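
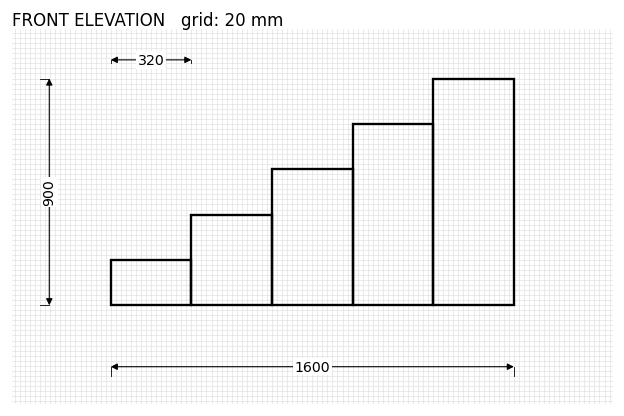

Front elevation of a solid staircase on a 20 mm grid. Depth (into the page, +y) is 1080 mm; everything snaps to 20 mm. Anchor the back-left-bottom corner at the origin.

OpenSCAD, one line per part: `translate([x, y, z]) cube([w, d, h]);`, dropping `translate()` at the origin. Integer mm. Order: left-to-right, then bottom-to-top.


cube([320, 1080, 180]);
translate([320, 0, 0]) cube([320, 1080, 360]);
translate([640, 0, 0]) cube([320, 1080, 540]);
translate([960, 0, 0]) cube([320, 1080, 720]);
translate([1280, 0, 0]) cube([320, 1080, 900]);


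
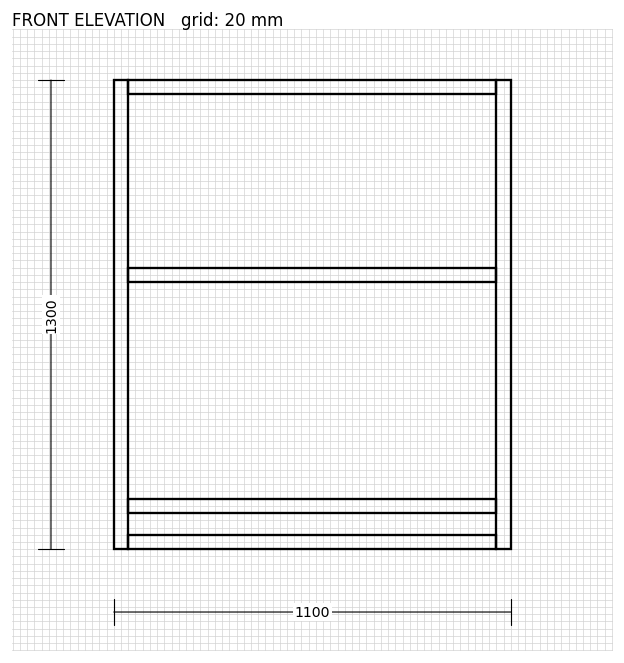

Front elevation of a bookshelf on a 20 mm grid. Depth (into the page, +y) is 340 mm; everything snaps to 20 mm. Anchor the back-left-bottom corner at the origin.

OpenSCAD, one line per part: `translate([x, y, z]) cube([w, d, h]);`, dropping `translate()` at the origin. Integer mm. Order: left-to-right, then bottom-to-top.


cube([40, 340, 1300]);
translate([40, 0, 0]) cube([1020, 340, 40]);
translate([40, 0, 100]) cube([1020, 340, 40]);
translate([40, 0, 740]) cube([1020, 340, 40]);
translate([40, 0, 1260]) cube([1020, 340, 40]);
translate([1060, 0, 0]) cube([40, 340, 1300]);


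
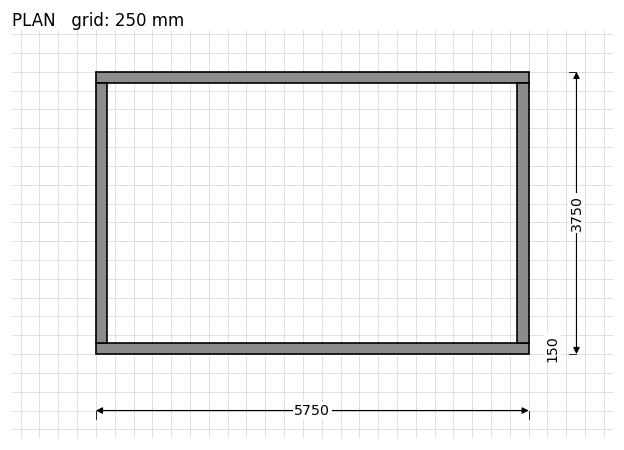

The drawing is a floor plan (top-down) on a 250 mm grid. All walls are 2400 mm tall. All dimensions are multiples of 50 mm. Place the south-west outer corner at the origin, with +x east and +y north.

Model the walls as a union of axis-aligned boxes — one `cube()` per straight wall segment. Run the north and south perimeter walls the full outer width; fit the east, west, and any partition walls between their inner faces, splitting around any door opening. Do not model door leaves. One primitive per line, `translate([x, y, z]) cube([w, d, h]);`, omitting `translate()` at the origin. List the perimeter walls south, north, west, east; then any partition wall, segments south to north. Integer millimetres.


cube([5750, 150, 2400]);
translate([0, 3600, 0]) cube([5750, 150, 2400]);
translate([0, 150, 0]) cube([150, 3450, 2400]);
translate([5600, 150, 0]) cube([150, 3450, 2400]);


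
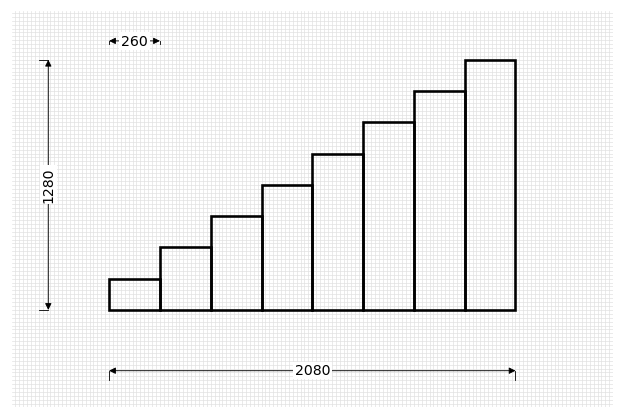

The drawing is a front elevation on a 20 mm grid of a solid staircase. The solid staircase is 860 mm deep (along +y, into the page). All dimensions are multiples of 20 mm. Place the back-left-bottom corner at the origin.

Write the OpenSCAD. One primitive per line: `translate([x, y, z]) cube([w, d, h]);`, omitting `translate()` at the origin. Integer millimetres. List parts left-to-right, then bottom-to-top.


cube([260, 860, 160]);
translate([260, 0, 0]) cube([260, 860, 320]);
translate([520, 0, 0]) cube([260, 860, 480]);
translate([780, 0, 0]) cube([260, 860, 640]);
translate([1040, 0, 0]) cube([260, 860, 800]);
translate([1300, 0, 0]) cube([260, 860, 960]);
translate([1560, 0, 0]) cube([260, 860, 1120]);
translate([1820, 0, 0]) cube([260, 860, 1280]);


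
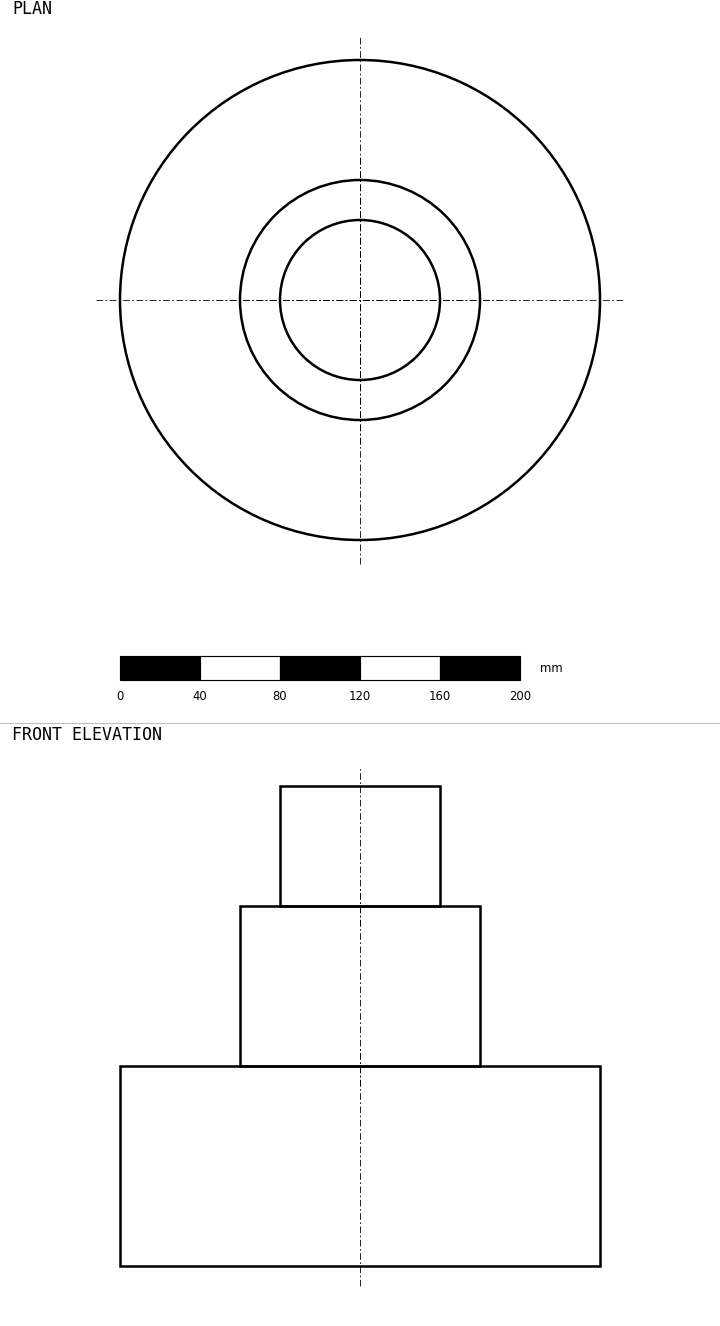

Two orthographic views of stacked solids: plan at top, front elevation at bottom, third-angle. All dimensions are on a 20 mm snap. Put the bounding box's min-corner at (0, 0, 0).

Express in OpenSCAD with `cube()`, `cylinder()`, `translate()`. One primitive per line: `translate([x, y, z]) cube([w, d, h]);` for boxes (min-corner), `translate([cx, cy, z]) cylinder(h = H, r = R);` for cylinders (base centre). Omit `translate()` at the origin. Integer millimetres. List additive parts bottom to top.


translate([120, 120, 0]) cylinder(h = 100, r = 120);
translate([120, 120, 100]) cylinder(h = 80, r = 60);
translate([120, 120, 180]) cylinder(h = 60, r = 40);


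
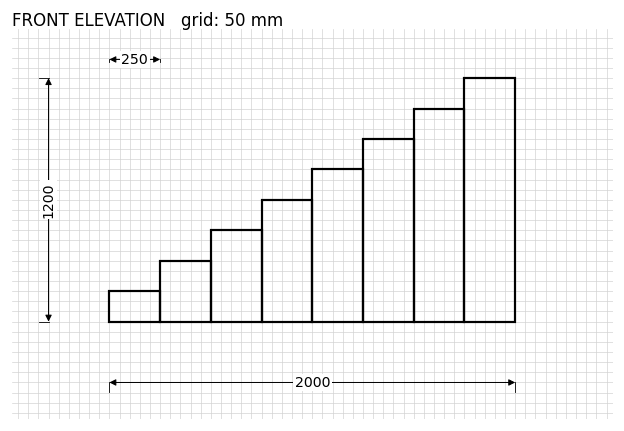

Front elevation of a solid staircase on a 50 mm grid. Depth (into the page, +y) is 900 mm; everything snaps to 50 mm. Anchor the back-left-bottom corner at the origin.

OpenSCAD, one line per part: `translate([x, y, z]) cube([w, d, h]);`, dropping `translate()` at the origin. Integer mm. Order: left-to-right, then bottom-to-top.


cube([250, 900, 150]);
translate([250, 0, 0]) cube([250, 900, 300]);
translate([500, 0, 0]) cube([250, 900, 450]);
translate([750, 0, 0]) cube([250, 900, 600]);
translate([1000, 0, 0]) cube([250, 900, 750]);
translate([1250, 0, 0]) cube([250, 900, 900]);
translate([1500, 0, 0]) cube([250, 900, 1050]);
translate([1750, 0, 0]) cube([250, 900, 1200]);


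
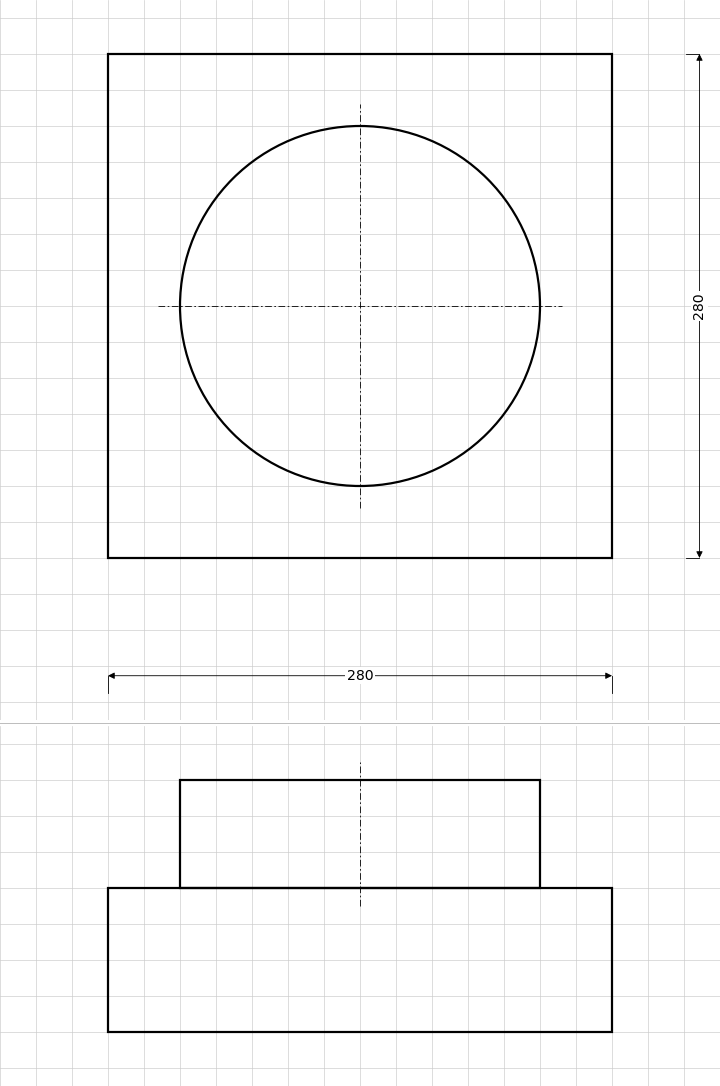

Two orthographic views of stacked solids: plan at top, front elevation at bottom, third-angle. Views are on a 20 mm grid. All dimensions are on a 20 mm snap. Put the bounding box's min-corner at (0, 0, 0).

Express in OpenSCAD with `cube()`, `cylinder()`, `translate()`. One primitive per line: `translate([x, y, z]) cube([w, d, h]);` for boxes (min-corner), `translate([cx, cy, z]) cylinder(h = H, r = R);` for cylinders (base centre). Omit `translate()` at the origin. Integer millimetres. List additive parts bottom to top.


cube([280, 280, 80]);
translate([140, 140, 80]) cylinder(h = 60, r = 100);


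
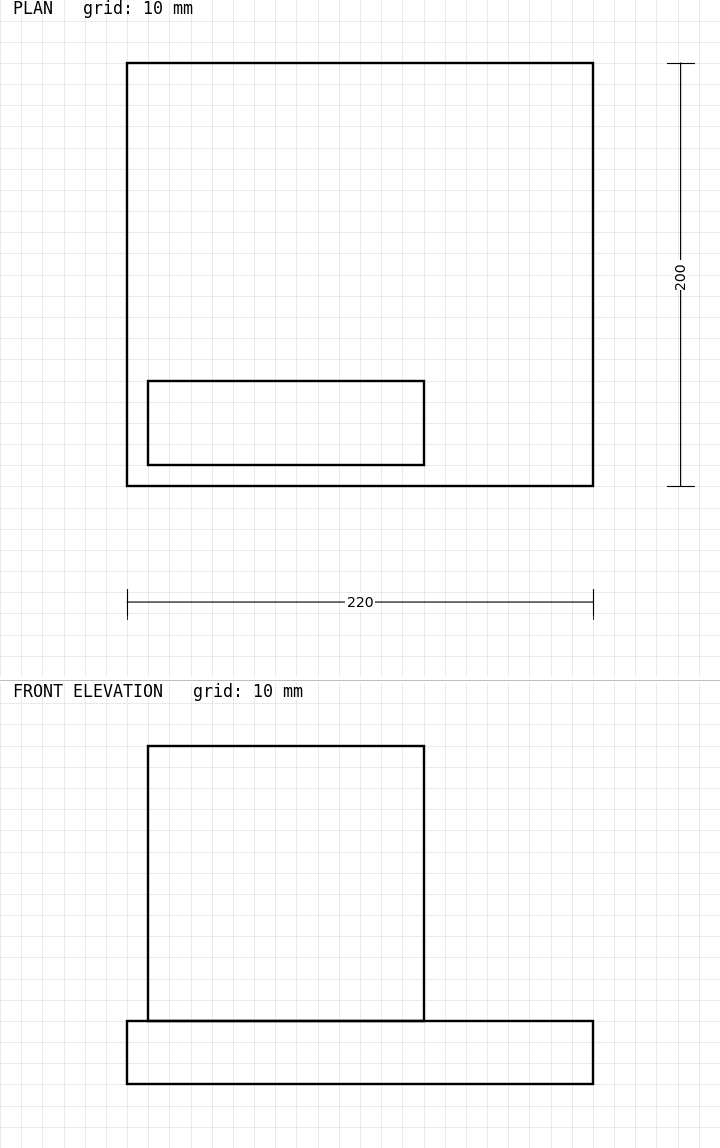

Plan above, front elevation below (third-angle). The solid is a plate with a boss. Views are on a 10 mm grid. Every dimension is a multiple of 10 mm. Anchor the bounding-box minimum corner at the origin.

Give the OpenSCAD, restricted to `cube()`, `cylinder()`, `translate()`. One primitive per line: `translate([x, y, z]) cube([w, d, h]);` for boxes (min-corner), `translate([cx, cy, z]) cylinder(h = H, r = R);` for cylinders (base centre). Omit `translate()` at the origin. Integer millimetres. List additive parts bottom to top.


cube([220, 200, 30]);
translate([10, 10, 30]) cube([130, 40, 130]);


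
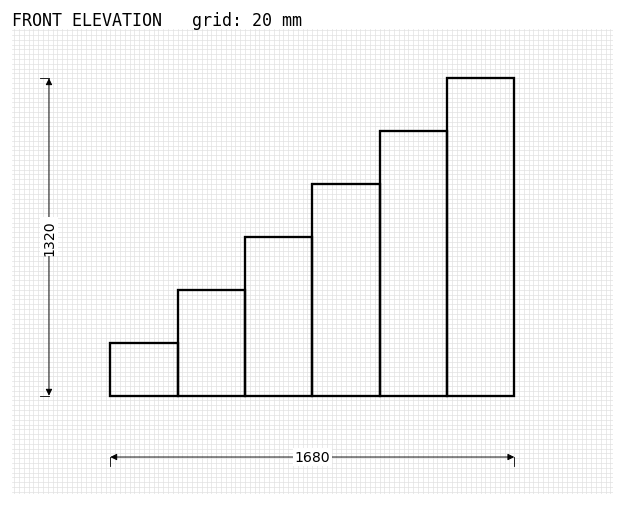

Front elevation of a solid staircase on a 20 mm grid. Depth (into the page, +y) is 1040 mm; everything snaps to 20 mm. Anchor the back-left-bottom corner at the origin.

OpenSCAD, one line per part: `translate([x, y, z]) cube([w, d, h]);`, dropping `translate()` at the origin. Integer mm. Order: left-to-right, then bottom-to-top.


cube([280, 1040, 220]);
translate([280, 0, 0]) cube([280, 1040, 440]);
translate([560, 0, 0]) cube([280, 1040, 660]);
translate([840, 0, 0]) cube([280, 1040, 880]);
translate([1120, 0, 0]) cube([280, 1040, 1100]);
translate([1400, 0, 0]) cube([280, 1040, 1320]);


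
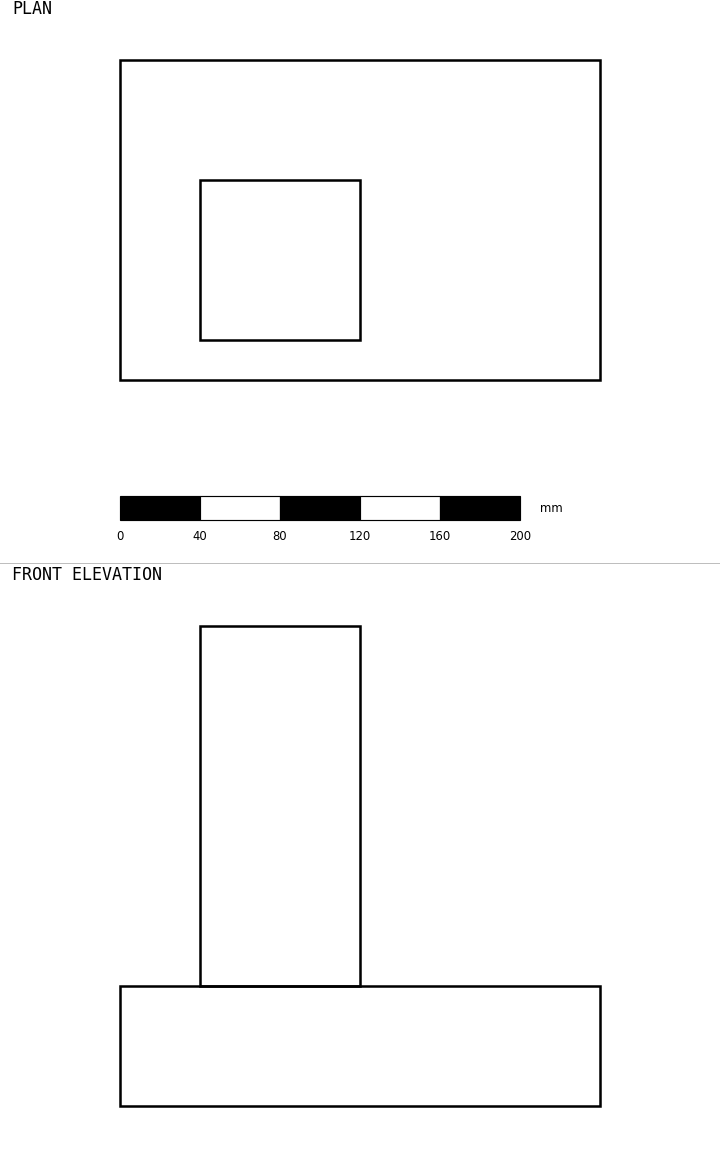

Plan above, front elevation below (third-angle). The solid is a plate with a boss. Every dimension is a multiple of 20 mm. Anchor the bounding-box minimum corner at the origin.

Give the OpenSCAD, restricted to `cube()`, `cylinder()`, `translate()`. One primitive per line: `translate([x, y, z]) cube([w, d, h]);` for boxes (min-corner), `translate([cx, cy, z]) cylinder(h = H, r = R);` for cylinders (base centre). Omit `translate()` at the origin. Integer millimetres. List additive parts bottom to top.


cube([240, 160, 60]);
translate([40, 20, 60]) cube([80, 80, 180]);


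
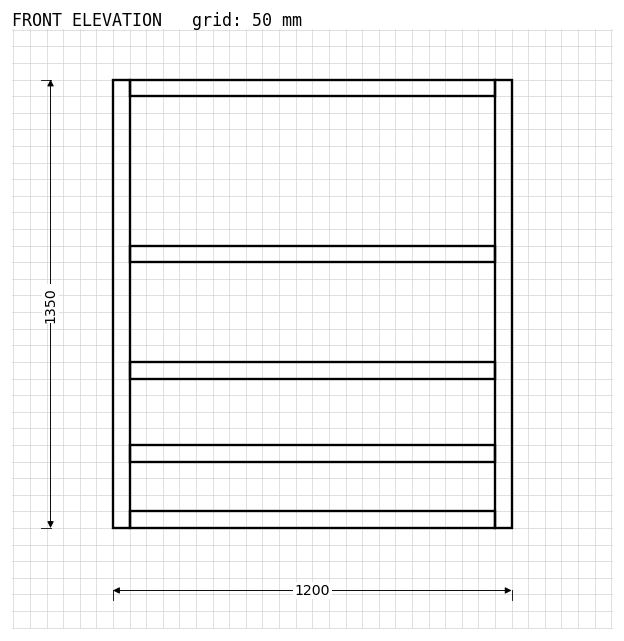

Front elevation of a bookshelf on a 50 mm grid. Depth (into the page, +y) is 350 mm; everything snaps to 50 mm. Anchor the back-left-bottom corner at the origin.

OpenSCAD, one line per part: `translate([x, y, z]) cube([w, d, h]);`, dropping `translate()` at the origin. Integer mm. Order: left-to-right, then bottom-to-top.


cube([50, 350, 1350]);
translate([50, 0, 0]) cube([1100, 350, 50]);
translate([50, 0, 200]) cube([1100, 350, 50]);
translate([50, 0, 450]) cube([1100, 350, 50]);
translate([50, 0, 800]) cube([1100, 350, 50]);
translate([50, 0, 1300]) cube([1100, 350, 50]);
translate([1150, 0, 0]) cube([50, 350, 1350]);


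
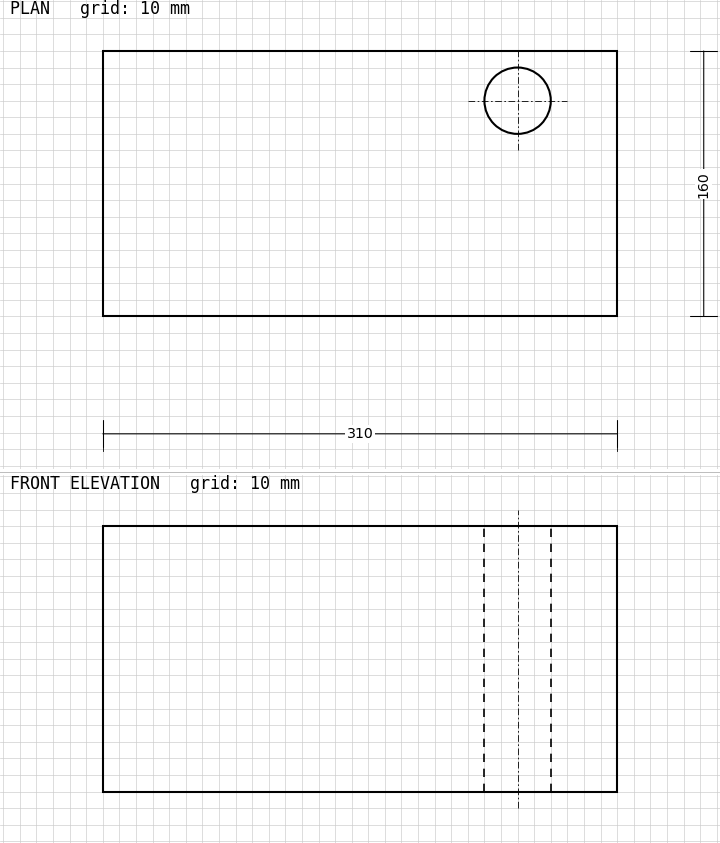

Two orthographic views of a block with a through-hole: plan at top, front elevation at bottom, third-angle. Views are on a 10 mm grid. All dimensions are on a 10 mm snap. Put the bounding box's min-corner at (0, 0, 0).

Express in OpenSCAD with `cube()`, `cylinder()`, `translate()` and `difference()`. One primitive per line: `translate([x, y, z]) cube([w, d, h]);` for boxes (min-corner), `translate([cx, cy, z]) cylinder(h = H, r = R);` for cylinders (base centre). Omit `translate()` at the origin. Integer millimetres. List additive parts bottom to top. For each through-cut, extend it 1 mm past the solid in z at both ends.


difference() {
  cube([310, 160, 160]);
  translate([250, 130, -1]) cylinder(h = 162, r = 20);
}


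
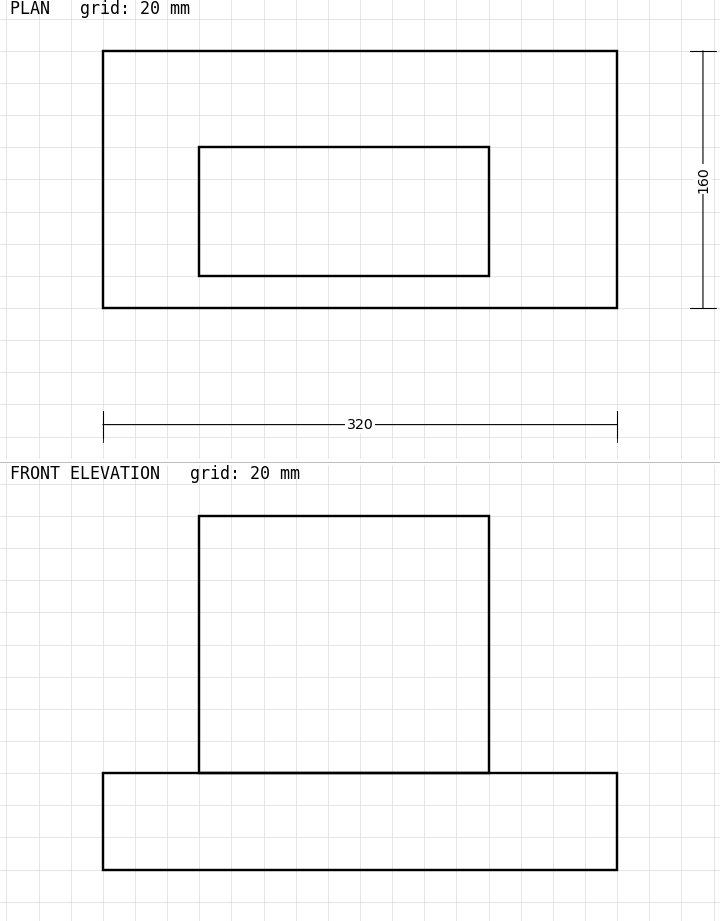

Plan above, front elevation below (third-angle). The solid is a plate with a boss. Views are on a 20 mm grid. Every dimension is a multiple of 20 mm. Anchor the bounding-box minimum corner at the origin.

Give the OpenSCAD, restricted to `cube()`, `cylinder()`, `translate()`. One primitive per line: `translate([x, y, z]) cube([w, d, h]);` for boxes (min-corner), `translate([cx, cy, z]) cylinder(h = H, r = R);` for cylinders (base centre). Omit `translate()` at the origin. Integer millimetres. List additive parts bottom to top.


cube([320, 160, 60]);
translate([60, 20, 60]) cube([180, 80, 160]);


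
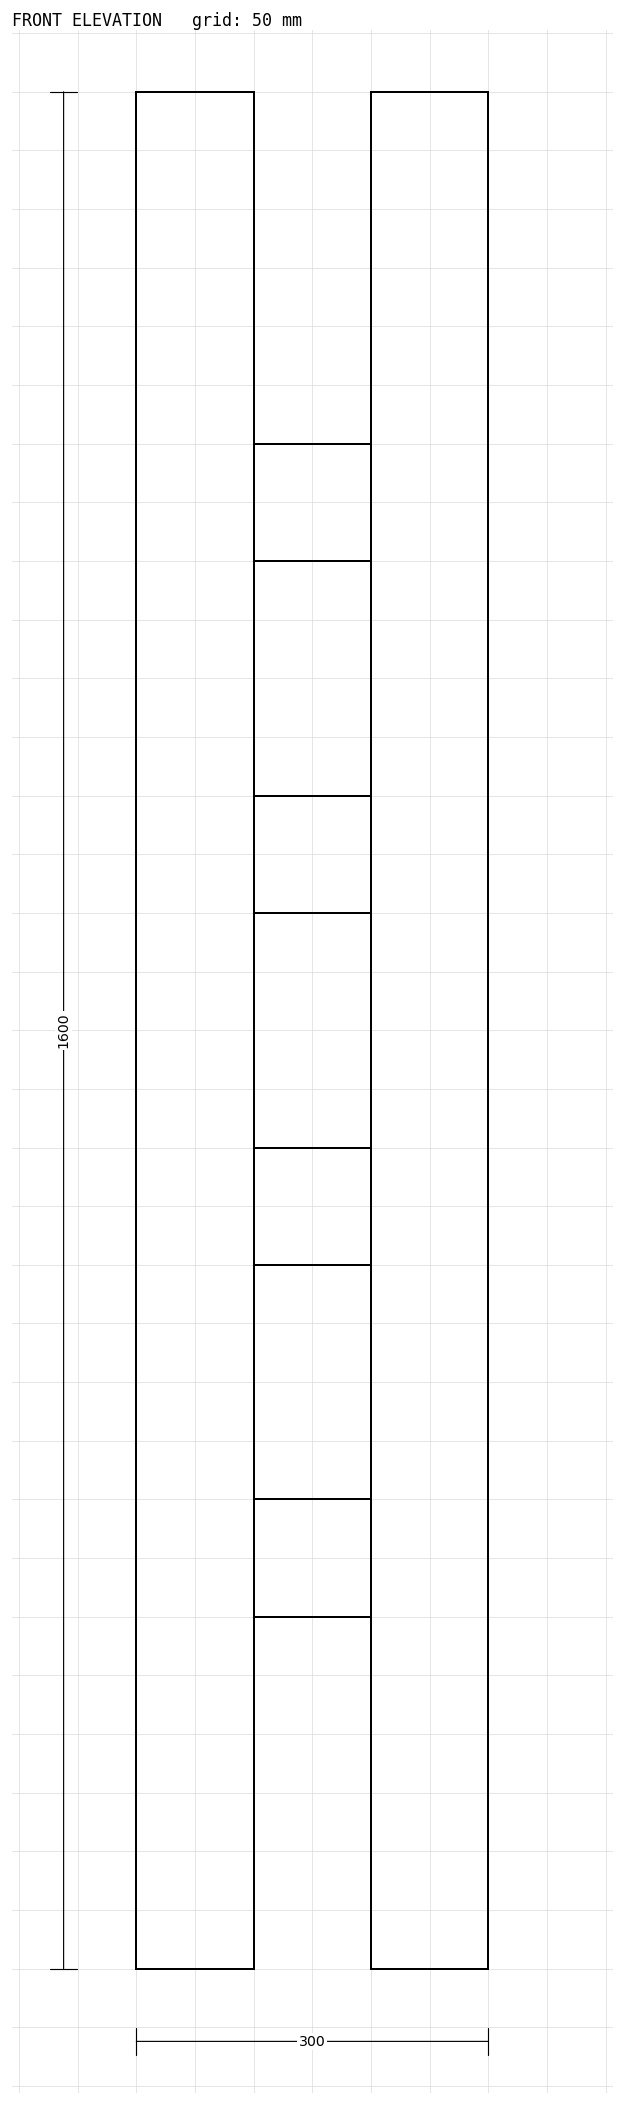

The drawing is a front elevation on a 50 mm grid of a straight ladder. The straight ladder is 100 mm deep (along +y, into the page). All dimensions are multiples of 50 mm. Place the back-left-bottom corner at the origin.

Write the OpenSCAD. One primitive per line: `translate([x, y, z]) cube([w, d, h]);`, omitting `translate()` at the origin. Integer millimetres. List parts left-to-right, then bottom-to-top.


cube([100, 100, 1600]);
translate([100, 0, 300]) cube([100, 100, 100]);
translate([100, 0, 600]) cube([100, 100, 100]);
translate([100, 0, 900]) cube([100, 100, 100]);
translate([100, 0, 1200]) cube([100, 100, 100]);
translate([200, 0, 0]) cube([100, 100, 1600]);


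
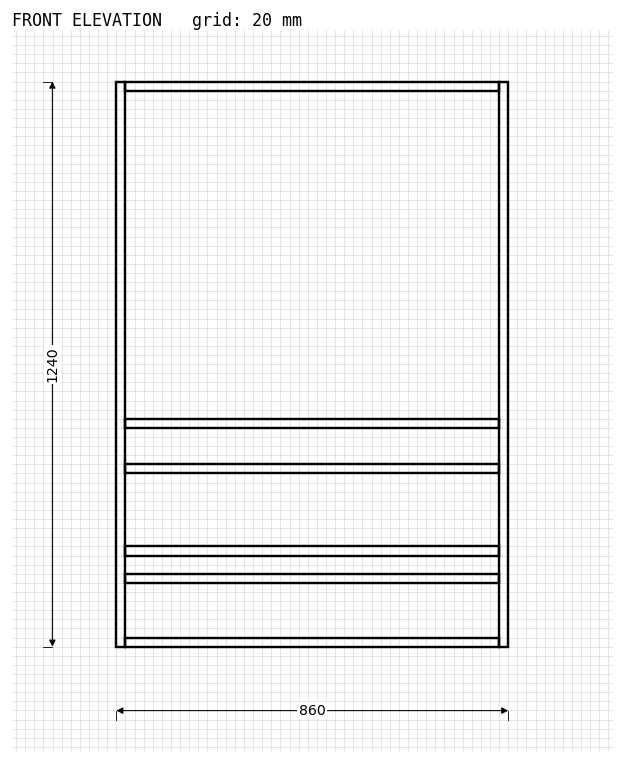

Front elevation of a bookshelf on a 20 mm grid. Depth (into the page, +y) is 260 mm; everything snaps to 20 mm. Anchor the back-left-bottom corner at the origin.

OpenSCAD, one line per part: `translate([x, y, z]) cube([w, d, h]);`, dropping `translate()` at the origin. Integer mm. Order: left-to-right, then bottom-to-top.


cube([20, 260, 1240]);
translate([20, 0, 0]) cube([820, 260, 20]);
translate([20, 0, 140]) cube([820, 260, 20]);
translate([20, 0, 200]) cube([820, 260, 20]);
translate([20, 0, 380]) cube([820, 260, 20]);
translate([20, 0, 480]) cube([820, 260, 20]);
translate([20, 0, 1220]) cube([820, 260, 20]);
translate([840, 0, 0]) cube([20, 260, 1240]);


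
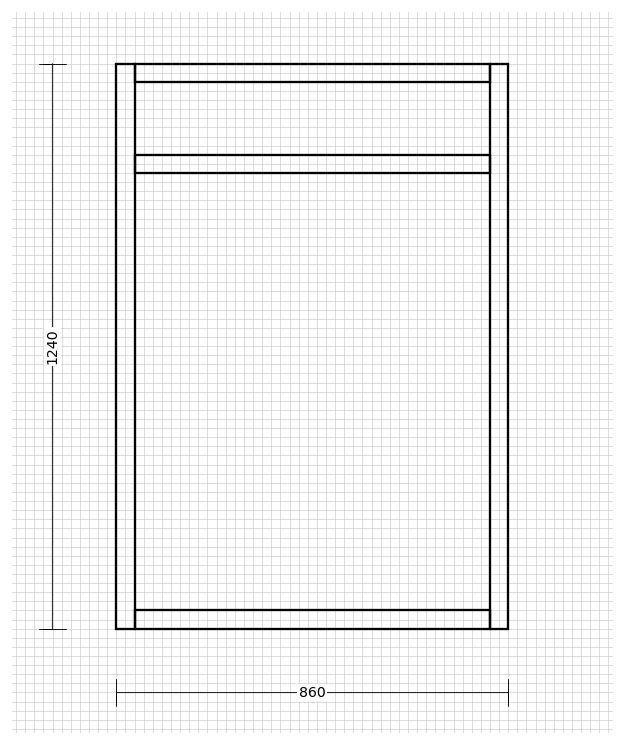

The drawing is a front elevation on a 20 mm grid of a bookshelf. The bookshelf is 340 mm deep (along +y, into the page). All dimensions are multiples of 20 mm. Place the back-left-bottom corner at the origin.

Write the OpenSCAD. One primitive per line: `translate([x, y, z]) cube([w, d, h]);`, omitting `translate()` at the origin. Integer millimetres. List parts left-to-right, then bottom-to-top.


cube([40, 340, 1240]);
translate([40, 0, 0]) cube([780, 340, 40]);
translate([40, 0, 1000]) cube([780, 340, 40]);
translate([40, 0, 1200]) cube([780, 340, 40]);
translate([820, 0, 0]) cube([40, 340, 1240]);


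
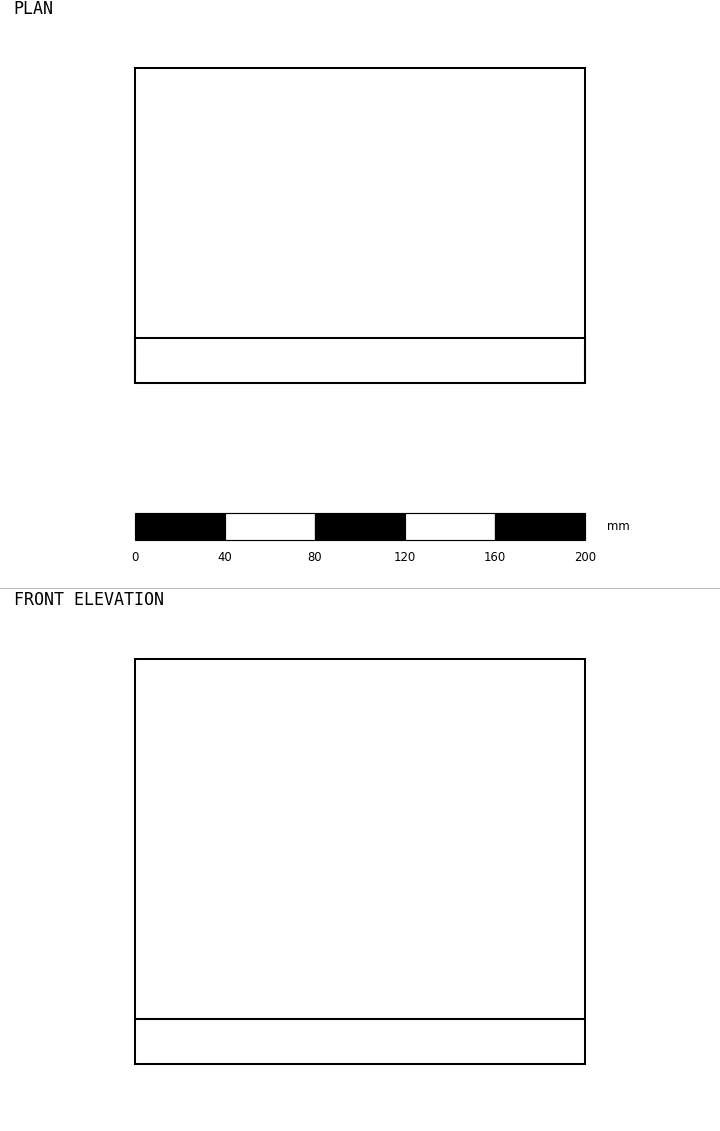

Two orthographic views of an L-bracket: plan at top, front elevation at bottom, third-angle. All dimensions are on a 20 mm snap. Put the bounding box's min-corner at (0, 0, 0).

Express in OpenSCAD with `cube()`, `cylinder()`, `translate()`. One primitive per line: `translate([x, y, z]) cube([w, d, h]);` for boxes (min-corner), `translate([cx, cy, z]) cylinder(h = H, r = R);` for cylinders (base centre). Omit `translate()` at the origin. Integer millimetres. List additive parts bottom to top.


cube([200, 140, 20]);
translate([0, 0, 20]) cube([200, 20, 160]);


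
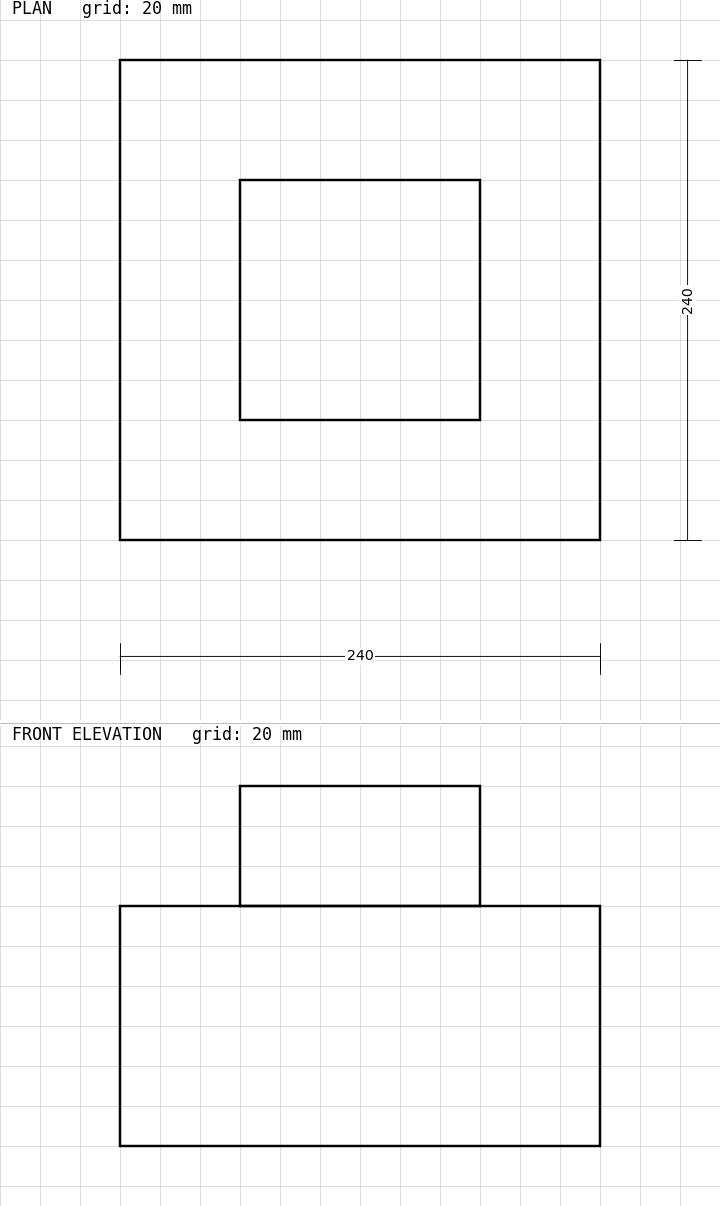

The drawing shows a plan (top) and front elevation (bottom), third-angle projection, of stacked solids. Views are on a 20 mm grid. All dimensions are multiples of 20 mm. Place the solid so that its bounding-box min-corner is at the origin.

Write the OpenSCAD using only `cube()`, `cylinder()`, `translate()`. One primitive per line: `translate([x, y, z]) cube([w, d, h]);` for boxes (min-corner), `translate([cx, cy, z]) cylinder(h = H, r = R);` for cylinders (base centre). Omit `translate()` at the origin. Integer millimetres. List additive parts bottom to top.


cube([240, 240, 120]);
translate([60, 60, 120]) cube([120, 120, 60]);


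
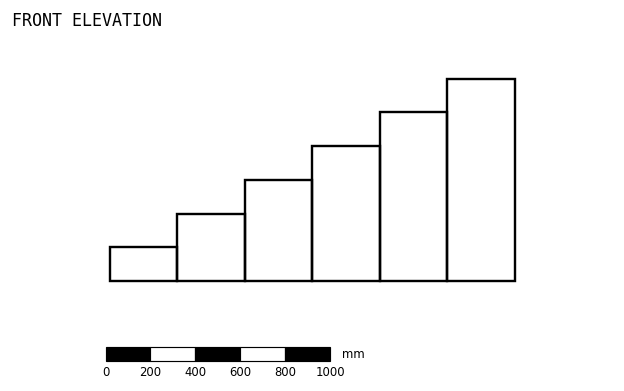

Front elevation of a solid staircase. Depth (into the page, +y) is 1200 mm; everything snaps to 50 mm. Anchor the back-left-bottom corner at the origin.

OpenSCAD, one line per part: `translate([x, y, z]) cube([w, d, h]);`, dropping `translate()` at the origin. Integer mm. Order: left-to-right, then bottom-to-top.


cube([300, 1200, 150]);
translate([300, 0, 0]) cube([300, 1200, 300]);
translate([600, 0, 0]) cube([300, 1200, 450]);
translate([900, 0, 0]) cube([300, 1200, 600]);
translate([1200, 0, 0]) cube([300, 1200, 750]);
translate([1500, 0, 0]) cube([300, 1200, 900]);


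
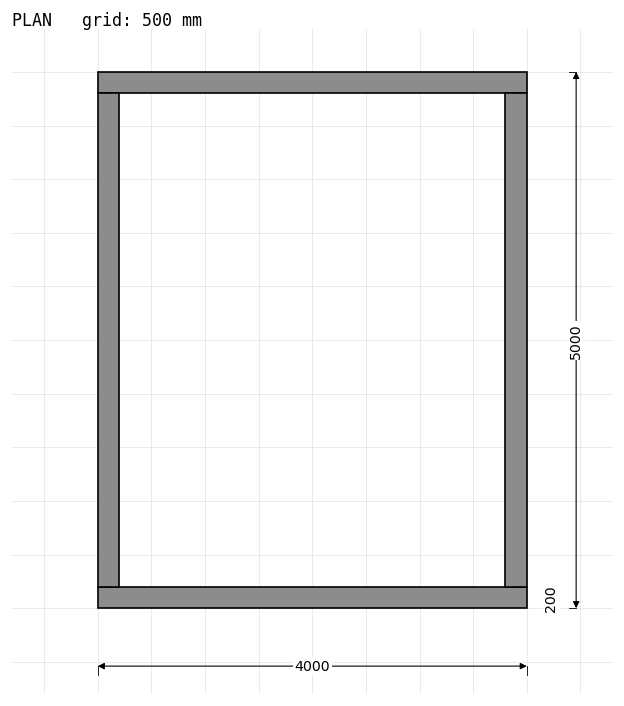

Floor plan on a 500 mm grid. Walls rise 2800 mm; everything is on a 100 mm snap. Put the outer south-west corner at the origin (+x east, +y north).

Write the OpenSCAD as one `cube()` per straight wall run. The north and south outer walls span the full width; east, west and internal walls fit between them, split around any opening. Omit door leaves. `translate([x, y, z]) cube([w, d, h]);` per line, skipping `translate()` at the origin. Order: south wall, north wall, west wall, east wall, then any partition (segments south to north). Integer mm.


cube([4000, 200, 2800]);
translate([0, 4800, 0]) cube([4000, 200, 2800]);
translate([0, 200, 0]) cube([200, 4600, 2800]);
translate([3800, 200, 0]) cube([200, 4600, 2800]);


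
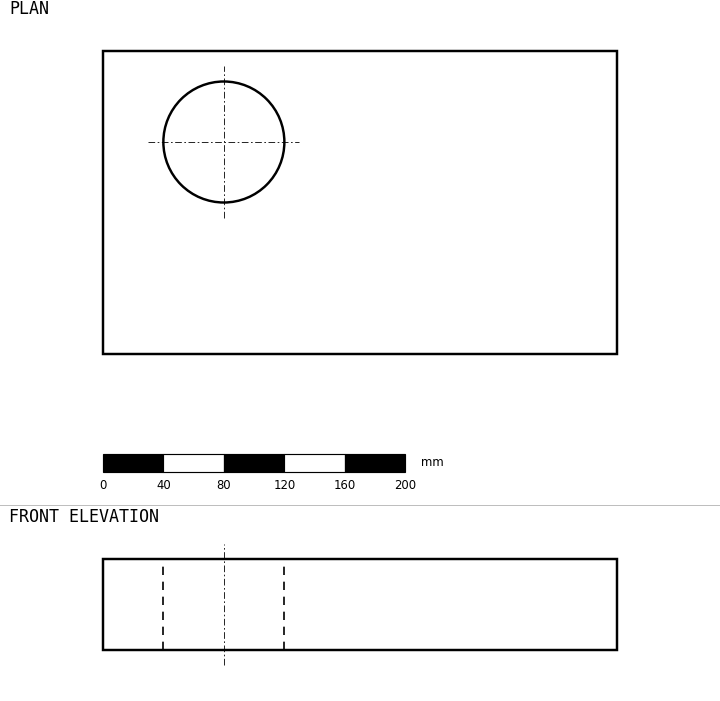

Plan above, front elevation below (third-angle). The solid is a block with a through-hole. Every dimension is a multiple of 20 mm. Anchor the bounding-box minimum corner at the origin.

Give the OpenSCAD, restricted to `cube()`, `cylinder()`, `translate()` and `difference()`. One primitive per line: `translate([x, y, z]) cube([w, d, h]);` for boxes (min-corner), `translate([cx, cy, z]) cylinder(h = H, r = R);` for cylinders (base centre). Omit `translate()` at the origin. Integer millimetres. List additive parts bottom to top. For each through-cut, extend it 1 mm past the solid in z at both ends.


difference() {
  cube([340, 200, 60]);
  translate([80, 140, -1]) cylinder(h = 62, r = 40);
}


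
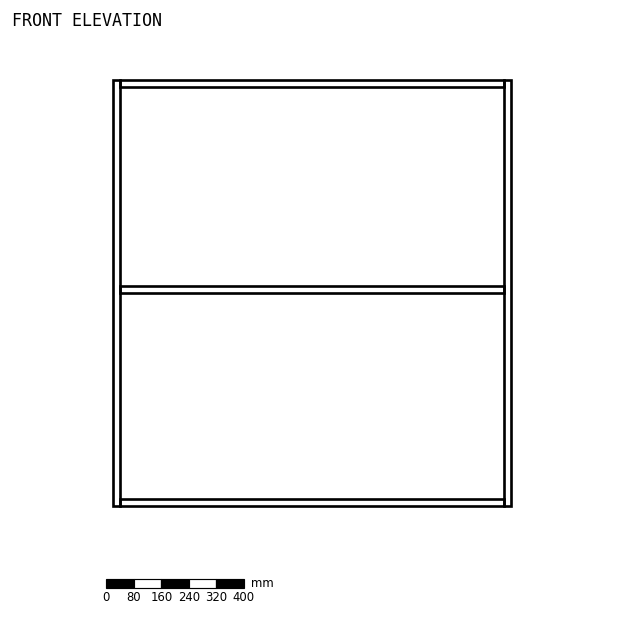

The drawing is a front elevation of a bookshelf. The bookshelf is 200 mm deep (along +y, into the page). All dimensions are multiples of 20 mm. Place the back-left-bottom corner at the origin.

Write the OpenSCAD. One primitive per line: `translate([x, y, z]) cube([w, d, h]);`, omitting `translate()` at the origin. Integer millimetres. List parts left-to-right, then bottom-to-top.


cube([20, 200, 1240]);
translate([20, 0, 0]) cube([1120, 200, 20]);
translate([20, 0, 620]) cube([1120, 200, 20]);
translate([20, 0, 1220]) cube([1120, 200, 20]);
translate([1140, 0, 0]) cube([20, 200, 1240]);


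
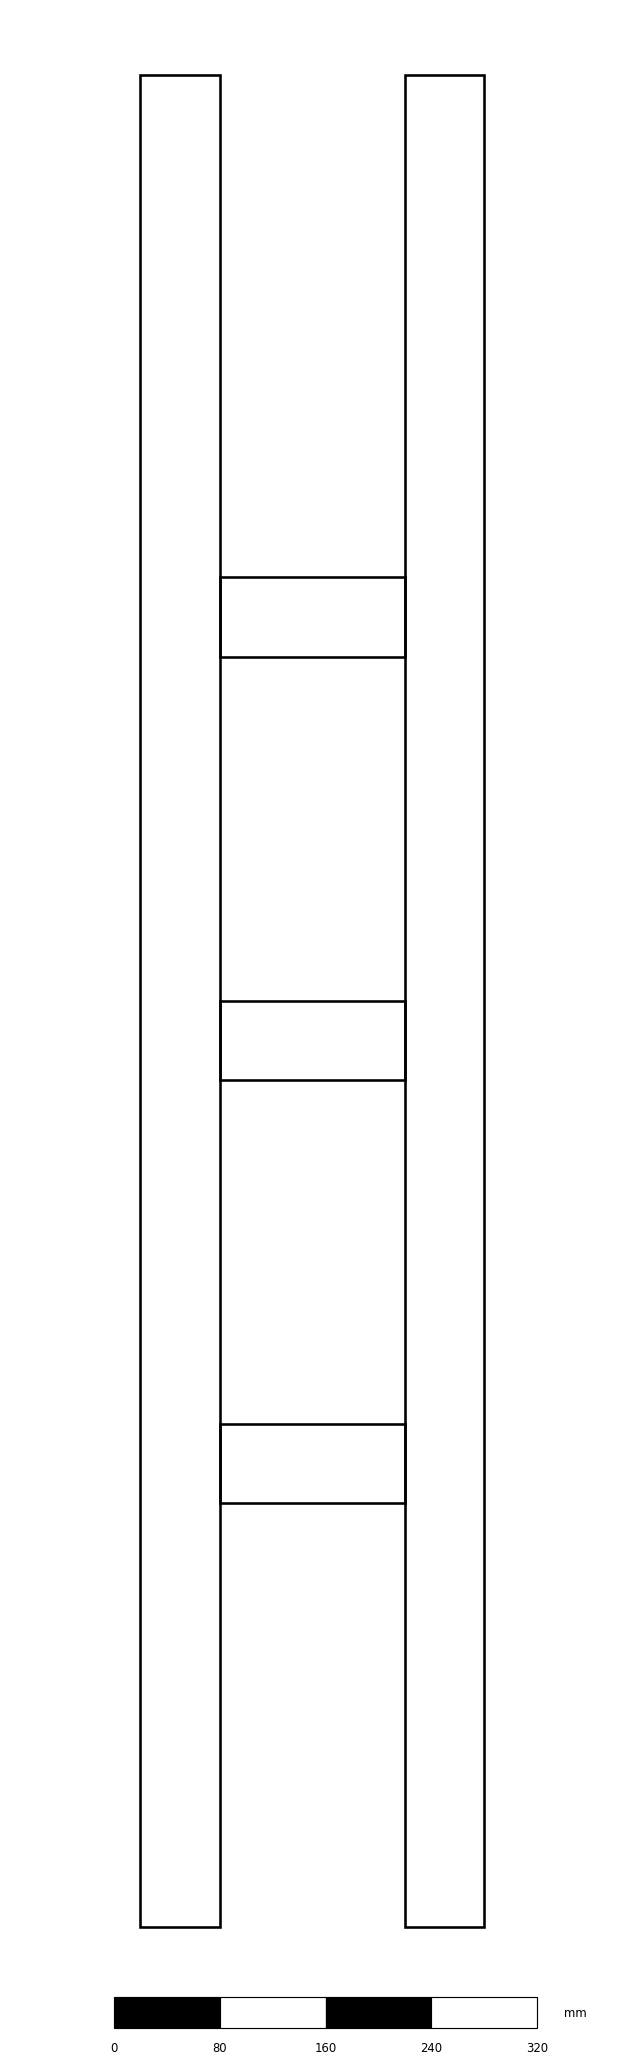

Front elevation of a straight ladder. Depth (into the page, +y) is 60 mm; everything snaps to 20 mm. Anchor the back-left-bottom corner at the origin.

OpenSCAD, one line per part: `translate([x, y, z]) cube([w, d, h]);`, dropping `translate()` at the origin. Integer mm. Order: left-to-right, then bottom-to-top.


cube([60, 60, 1400]);
translate([60, 0, 320]) cube([140, 60, 60]);
translate([60, 0, 640]) cube([140, 60, 60]);
translate([60, 0, 960]) cube([140, 60, 60]);
translate([200, 0, 0]) cube([60, 60, 1400]);


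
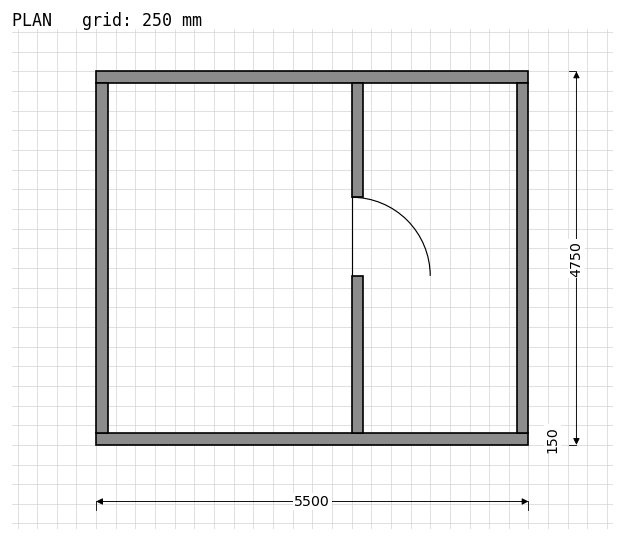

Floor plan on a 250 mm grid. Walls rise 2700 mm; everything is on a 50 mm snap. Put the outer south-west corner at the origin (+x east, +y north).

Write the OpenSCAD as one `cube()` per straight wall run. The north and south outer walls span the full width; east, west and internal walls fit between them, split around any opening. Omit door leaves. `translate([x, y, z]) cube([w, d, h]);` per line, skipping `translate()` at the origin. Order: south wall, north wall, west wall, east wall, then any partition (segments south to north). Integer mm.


cube([5500, 150, 2700]);
translate([0, 4600, 0]) cube([5500, 150, 2700]);
translate([0, 150, 0]) cube([150, 4450, 2700]);
translate([5350, 150, 0]) cube([150, 4450, 2700]);
translate([3250, 150, 0]) cube([150, 2000, 2700]);
translate([3250, 3150, 0]) cube([150, 1450, 2700]);


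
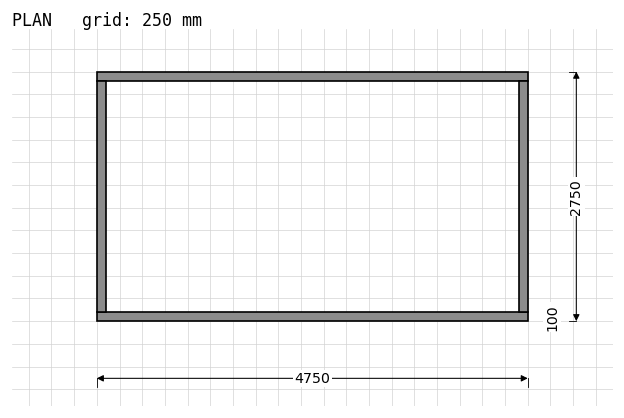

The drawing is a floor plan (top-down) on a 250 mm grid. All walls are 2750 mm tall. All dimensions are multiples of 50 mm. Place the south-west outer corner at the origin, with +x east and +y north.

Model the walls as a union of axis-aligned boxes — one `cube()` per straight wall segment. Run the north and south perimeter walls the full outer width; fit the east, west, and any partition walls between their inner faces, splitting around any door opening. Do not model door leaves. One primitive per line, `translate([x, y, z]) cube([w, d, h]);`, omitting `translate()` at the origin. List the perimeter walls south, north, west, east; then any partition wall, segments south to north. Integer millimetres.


cube([4750, 100, 2750]);
translate([0, 2650, 0]) cube([4750, 100, 2750]);
translate([0, 100, 0]) cube([100, 2550, 2750]);
translate([4650, 100, 0]) cube([100, 2550, 2750]);


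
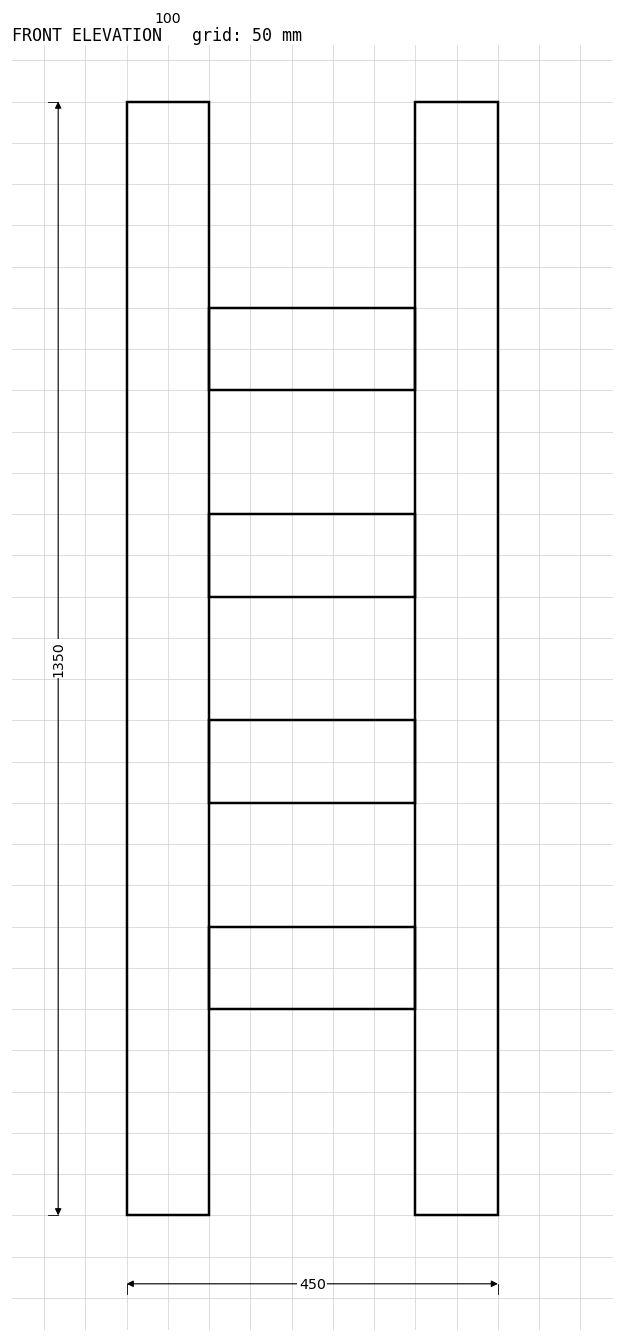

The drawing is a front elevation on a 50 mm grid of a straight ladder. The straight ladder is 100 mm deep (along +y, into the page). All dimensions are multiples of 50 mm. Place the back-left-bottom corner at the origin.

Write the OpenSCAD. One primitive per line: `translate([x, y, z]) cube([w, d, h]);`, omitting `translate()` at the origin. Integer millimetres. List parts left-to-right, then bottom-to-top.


cube([100, 100, 1350]);
translate([100, 0, 250]) cube([250, 100, 100]);
translate([100, 0, 500]) cube([250, 100, 100]);
translate([100, 0, 750]) cube([250, 100, 100]);
translate([100, 0, 1000]) cube([250, 100, 100]);
translate([350, 0, 0]) cube([100, 100, 1350]);


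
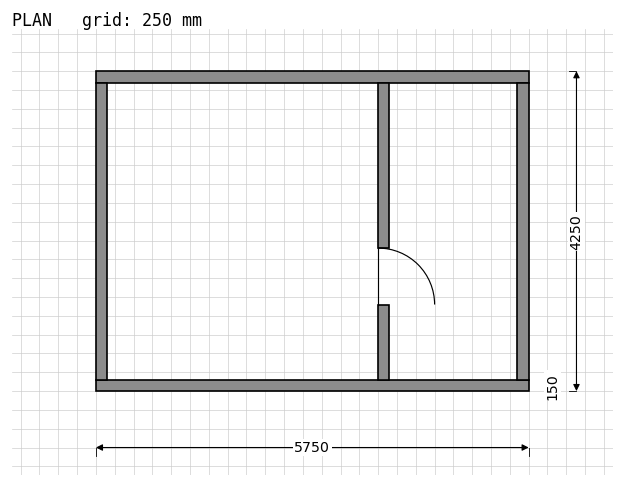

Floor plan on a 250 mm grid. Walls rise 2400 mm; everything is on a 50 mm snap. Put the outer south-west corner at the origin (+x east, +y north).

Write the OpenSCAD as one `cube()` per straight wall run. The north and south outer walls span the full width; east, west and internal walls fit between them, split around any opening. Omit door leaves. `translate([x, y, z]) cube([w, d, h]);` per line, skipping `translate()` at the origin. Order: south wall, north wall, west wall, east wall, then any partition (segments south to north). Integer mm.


cube([5750, 150, 2400]);
translate([0, 4100, 0]) cube([5750, 150, 2400]);
translate([0, 150, 0]) cube([150, 3950, 2400]);
translate([5600, 150, 0]) cube([150, 3950, 2400]);
translate([3750, 150, 0]) cube([150, 1000, 2400]);
translate([3750, 1900, 0]) cube([150, 2200, 2400]);


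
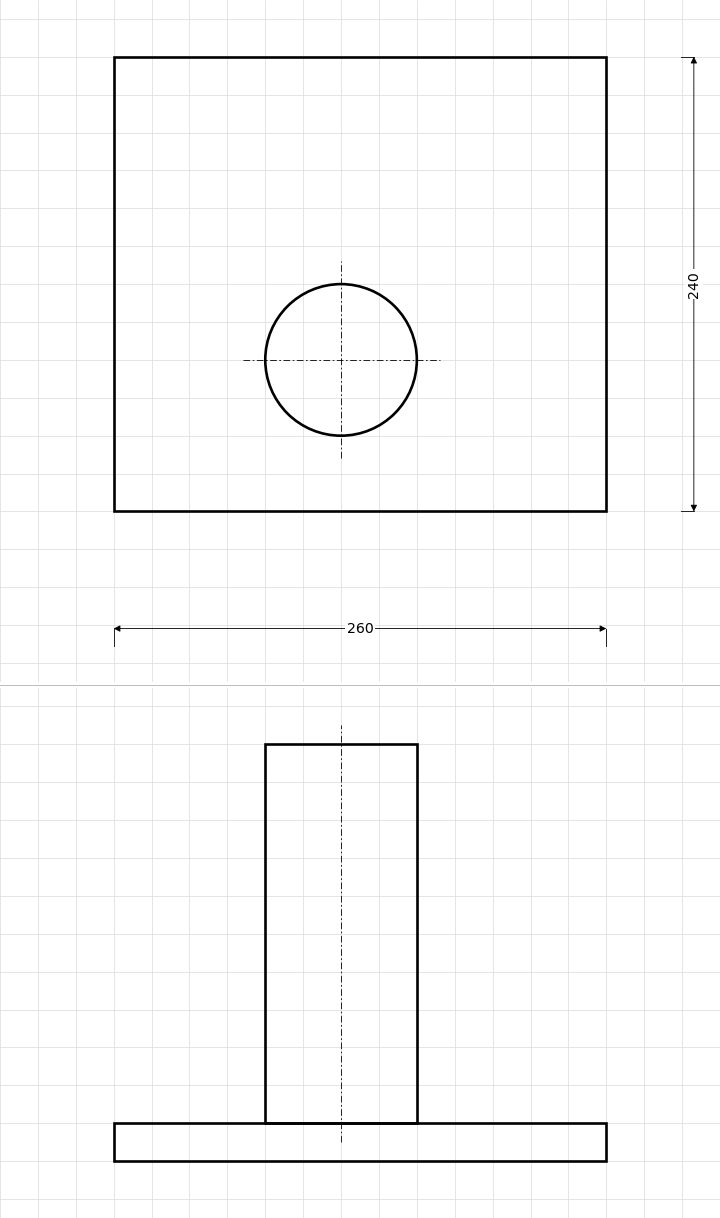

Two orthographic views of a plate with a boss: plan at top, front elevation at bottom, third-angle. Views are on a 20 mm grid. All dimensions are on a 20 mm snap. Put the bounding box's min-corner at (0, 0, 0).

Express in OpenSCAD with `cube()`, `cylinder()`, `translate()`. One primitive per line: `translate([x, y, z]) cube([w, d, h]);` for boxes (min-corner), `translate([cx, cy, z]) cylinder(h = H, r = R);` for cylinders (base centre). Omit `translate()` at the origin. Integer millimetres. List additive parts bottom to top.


cube([260, 240, 20]);
translate([120, 80, 20]) cylinder(h = 200, r = 40);


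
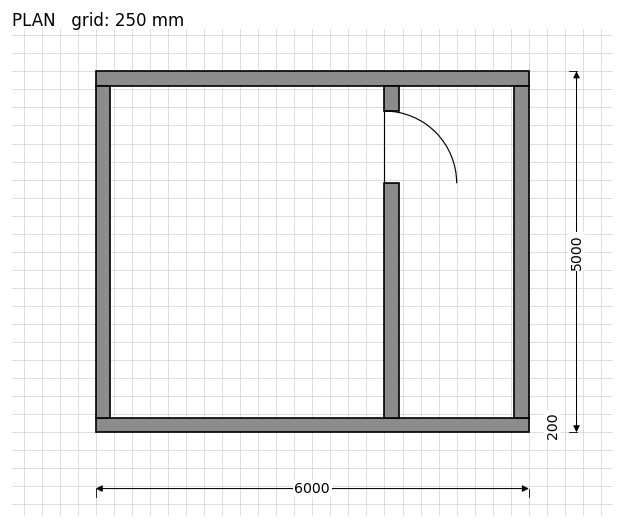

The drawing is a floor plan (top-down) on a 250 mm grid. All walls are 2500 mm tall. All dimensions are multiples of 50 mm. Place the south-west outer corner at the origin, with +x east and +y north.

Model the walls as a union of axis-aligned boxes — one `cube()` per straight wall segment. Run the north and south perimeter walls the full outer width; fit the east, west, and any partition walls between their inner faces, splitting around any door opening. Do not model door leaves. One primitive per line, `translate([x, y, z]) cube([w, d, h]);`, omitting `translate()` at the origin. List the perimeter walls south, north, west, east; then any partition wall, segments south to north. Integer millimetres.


cube([6000, 200, 2500]);
translate([0, 4800, 0]) cube([6000, 200, 2500]);
translate([0, 200, 0]) cube([200, 4600, 2500]);
translate([5800, 200, 0]) cube([200, 4600, 2500]);
translate([4000, 200, 0]) cube([200, 3250, 2500]);
translate([4000, 4450, 0]) cube([200, 350, 2500]);


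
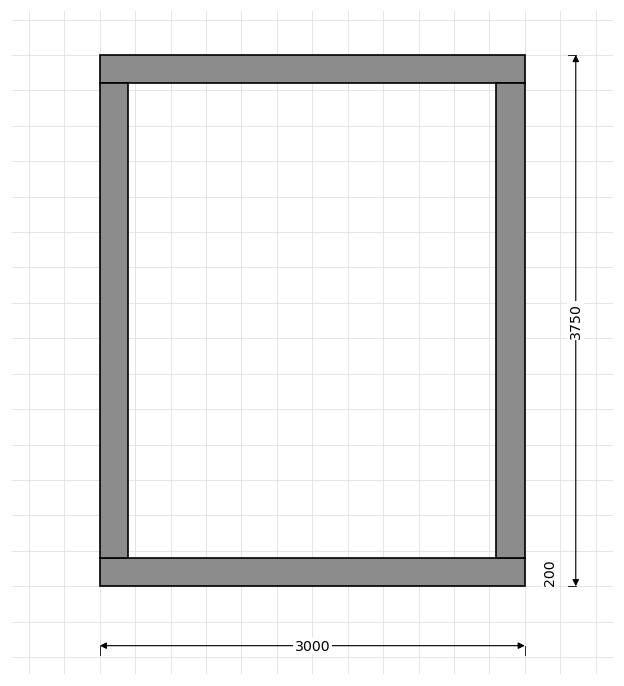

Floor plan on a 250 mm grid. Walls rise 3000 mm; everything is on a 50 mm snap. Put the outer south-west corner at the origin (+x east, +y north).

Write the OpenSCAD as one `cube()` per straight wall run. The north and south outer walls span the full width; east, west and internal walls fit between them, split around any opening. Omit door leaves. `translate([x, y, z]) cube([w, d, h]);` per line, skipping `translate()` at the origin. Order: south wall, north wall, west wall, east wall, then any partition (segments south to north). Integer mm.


cube([3000, 200, 3000]);
translate([0, 3550, 0]) cube([3000, 200, 3000]);
translate([0, 200, 0]) cube([200, 3350, 3000]);
translate([2800, 200, 0]) cube([200, 3350, 3000]);


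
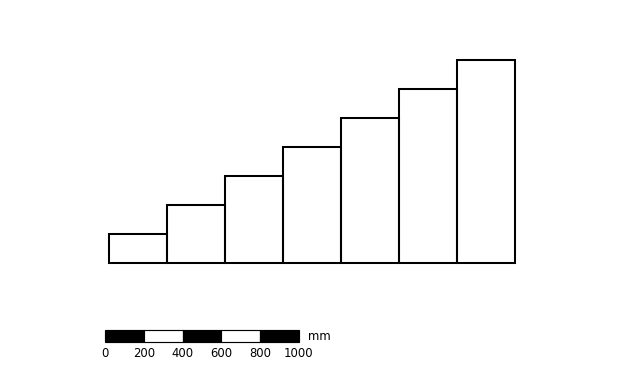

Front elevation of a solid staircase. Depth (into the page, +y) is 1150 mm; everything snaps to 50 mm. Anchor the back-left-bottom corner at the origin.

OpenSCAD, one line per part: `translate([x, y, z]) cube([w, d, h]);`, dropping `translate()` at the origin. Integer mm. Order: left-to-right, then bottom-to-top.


cube([300, 1150, 150]);
translate([300, 0, 0]) cube([300, 1150, 300]);
translate([600, 0, 0]) cube([300, 1150, 450]);
translate([900, 0, 0]) cube([300, 1150, 600]);
translate([1200, 0, 0]) cube([300, 1150, 750]);
translate([1500, 0, 0]) cube([300, 1150, 900]);
translate([1800, 0, 0]) cube([300, 1150, 1050]);


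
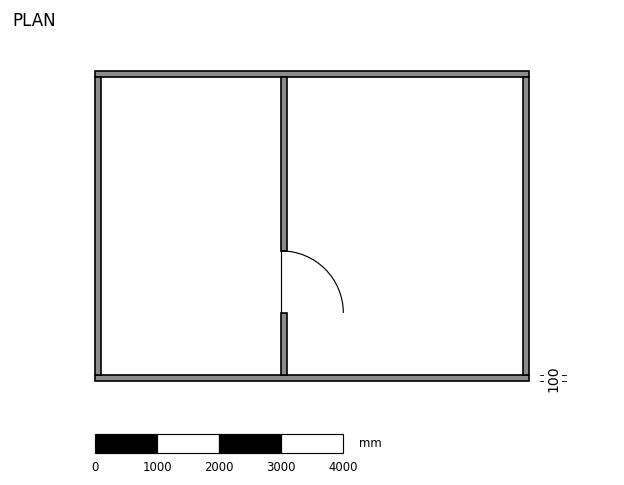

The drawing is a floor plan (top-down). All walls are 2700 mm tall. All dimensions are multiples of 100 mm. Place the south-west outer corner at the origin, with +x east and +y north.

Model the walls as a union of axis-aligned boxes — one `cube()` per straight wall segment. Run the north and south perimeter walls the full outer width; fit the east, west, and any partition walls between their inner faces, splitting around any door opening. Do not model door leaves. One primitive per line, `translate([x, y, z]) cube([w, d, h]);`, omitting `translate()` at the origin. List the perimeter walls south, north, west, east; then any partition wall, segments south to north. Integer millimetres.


cube([7000, 100, 2700]);
translate([0, 4900, 0]) cube([7000, 100, 2700]);
translate([0, 100, 0]) cube([100, 4800, 2700]);
translate([6900, 100, 0]) cube([100, 4800, 2700]);
translate([3000, 100, 0]) cube([100, 1000, 2700]);
translate([3000, 2100, 0]) cube([100, 2800, 2700]);


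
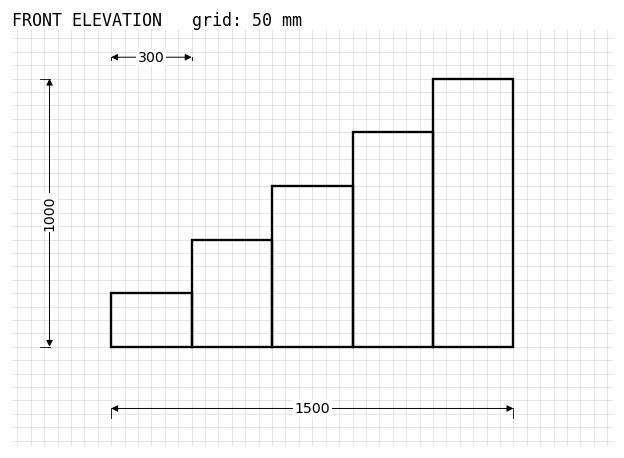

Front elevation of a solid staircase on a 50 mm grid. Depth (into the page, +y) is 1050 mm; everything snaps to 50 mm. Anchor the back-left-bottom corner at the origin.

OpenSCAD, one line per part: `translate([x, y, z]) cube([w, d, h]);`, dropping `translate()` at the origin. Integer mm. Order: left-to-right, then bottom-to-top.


cube([300, 1050, 200]);
translate([300, 0, 0]) cube([300, 1050, 400]);
translate([600, 0, 0]) cube([300, 1050, 600]);
translate([900, 0, 0]) cube([300, 1050, 800]);
translate([1200, 0, 0]) cube([300, 1050, 1000]);


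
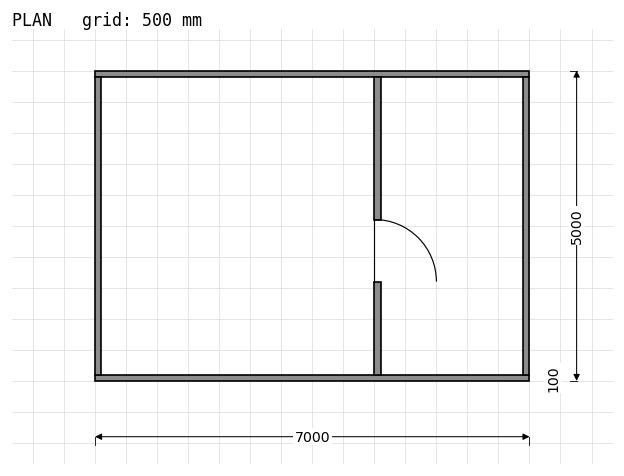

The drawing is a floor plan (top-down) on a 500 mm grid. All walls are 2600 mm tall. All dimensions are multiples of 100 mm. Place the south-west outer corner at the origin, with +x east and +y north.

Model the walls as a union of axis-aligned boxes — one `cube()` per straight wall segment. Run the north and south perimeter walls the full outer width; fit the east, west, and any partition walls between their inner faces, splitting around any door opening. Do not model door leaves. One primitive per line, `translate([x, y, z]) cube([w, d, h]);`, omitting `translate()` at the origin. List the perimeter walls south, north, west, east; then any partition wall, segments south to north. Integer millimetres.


cube([7000, 100, 2600]);
translate([0, 4900, 0]) cube([7000, 100, 2600]);
translate([0, 100, 0]) cube([100, 4800, 2600]);
translate([6900, 100, 0]) cube([100, 4800, 2600]);
translate([4500, 100, 0]) cube([100, 1500, 2600]);
translate([4500, 2600, 0]) cube([100, 2300, 2600]);


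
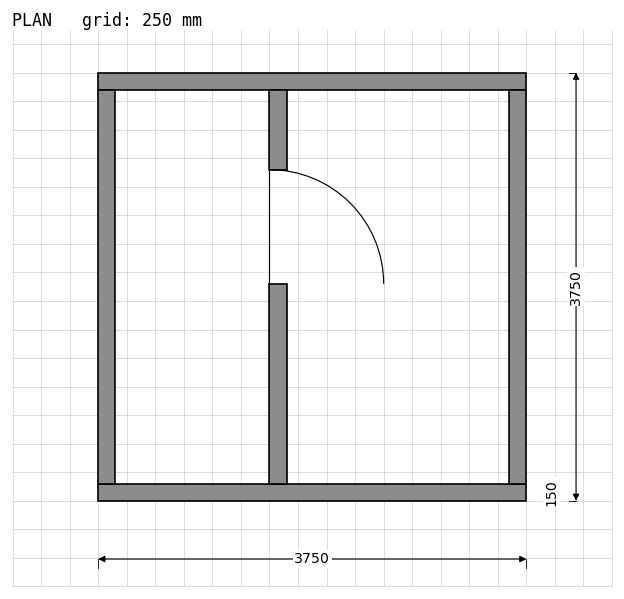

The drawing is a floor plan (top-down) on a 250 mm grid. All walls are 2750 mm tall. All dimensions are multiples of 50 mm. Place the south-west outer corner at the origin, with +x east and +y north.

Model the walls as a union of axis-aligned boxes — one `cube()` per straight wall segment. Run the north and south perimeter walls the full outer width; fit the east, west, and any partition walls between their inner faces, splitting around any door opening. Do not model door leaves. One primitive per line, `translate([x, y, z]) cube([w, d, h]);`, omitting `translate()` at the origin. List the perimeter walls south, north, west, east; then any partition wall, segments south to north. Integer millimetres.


cube([3750, 150, 2750]);
translate([0, 3600, 0]) cube([3750, 150, 2750]);
translate([0, 150, 0]) cube([150, 3450, 2750]);
translate([3600, 150, 0]) cube([150, 3450, 2750]);
translate([1500, 150, 0]) cube([150, 1750, 2750]);
translate([1500, 2900, 0]) cube([150, 700, 2750]);


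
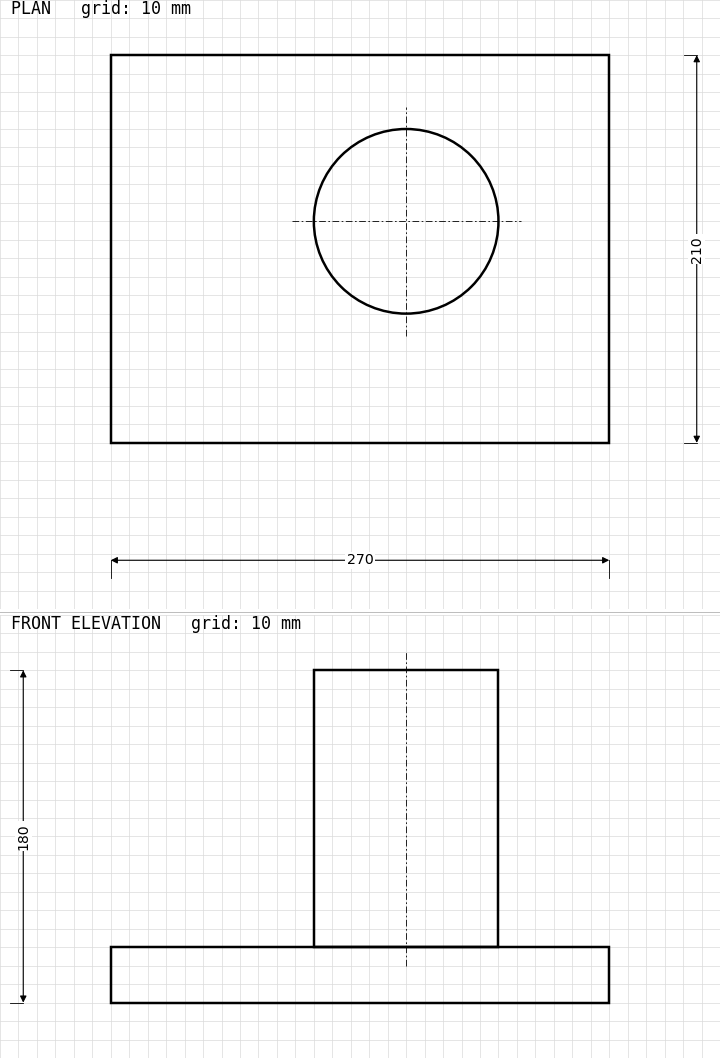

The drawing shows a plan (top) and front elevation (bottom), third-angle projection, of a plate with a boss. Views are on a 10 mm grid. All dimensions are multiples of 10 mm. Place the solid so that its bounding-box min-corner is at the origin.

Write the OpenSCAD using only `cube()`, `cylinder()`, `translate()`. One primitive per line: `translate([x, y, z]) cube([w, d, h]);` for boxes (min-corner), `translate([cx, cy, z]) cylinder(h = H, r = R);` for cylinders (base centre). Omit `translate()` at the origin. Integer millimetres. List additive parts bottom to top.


cube([270, 210, 30]);
translate([160, 120, 30]) cylinder(h = 150, r = 50);


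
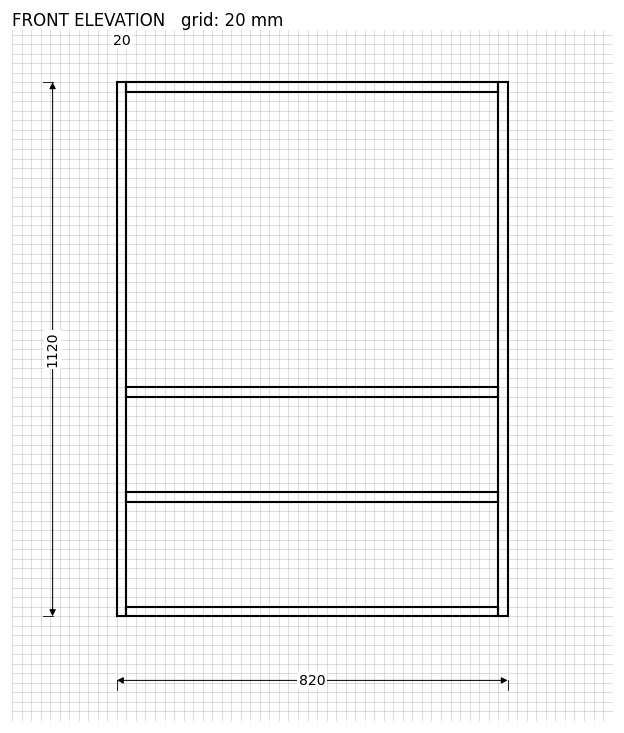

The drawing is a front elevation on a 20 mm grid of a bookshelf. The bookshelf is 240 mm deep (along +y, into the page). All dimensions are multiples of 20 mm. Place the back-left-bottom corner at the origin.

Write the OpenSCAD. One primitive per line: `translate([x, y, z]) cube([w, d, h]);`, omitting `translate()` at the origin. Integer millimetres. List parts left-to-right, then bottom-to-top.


cube([20, 240, 1120]);
translate([20, 0, 0]) cube([780, 240, 20]);
translate([20, 0, 240]) cube([780, 240, 20]);
translate([20, 0, 460]) cube([780, 240, 20]);
translate([20, 0, 1100]) cube([780, 240, 20]);
translate([800, 0, 0]) cube([20, 240, 1120]);


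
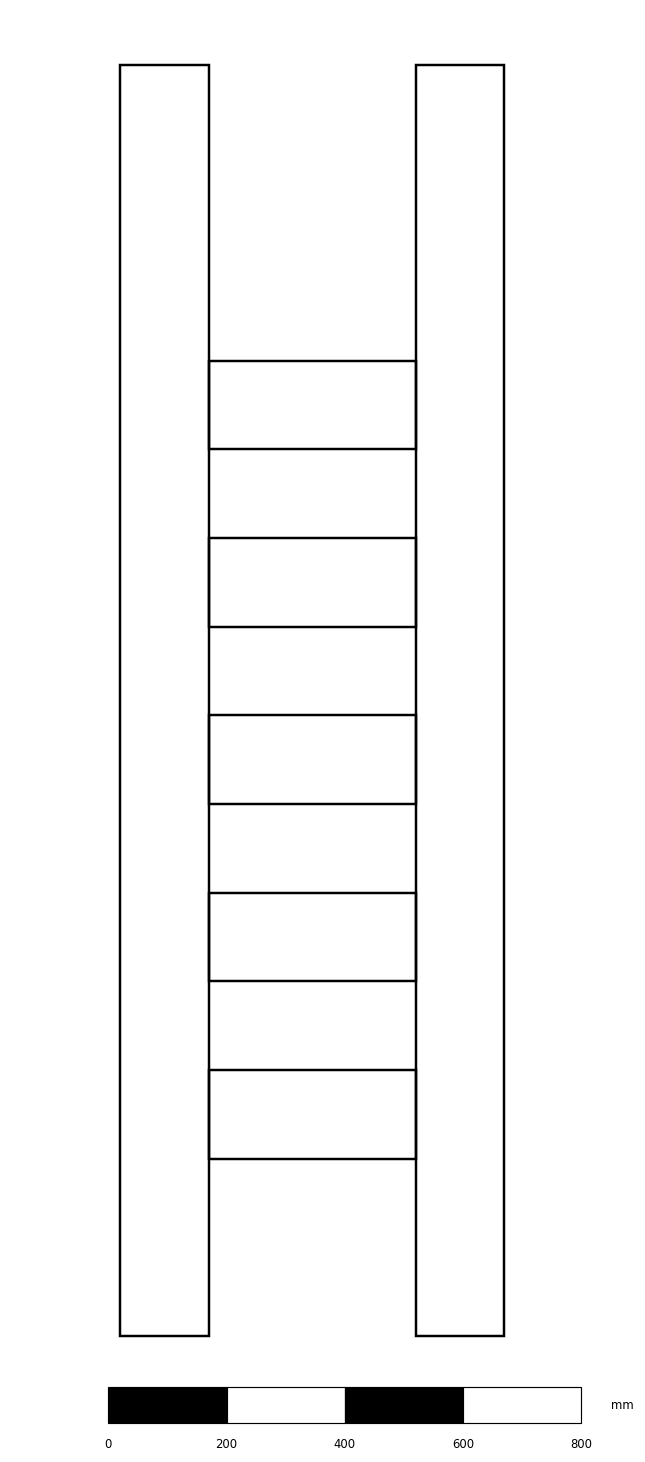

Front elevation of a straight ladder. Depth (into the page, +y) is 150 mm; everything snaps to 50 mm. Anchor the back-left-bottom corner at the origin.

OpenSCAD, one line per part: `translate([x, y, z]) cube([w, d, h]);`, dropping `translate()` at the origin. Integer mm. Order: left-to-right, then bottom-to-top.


cube([150, 150, 2150]);
translate([150, 0, 300]) cube([350, 150, 150]);
translate([150, 0, 600]) cube([350, 150, 150]);
translate([150, 0, 900]) cube([350, 150, 150]);
translate([150, 0, 1200]) cube([350, 150, 150]);
translate([150, 0, 1500]) cube([350, 150, 150]);
translate([500, 0, 0]) cube([150, 150, 2150]);


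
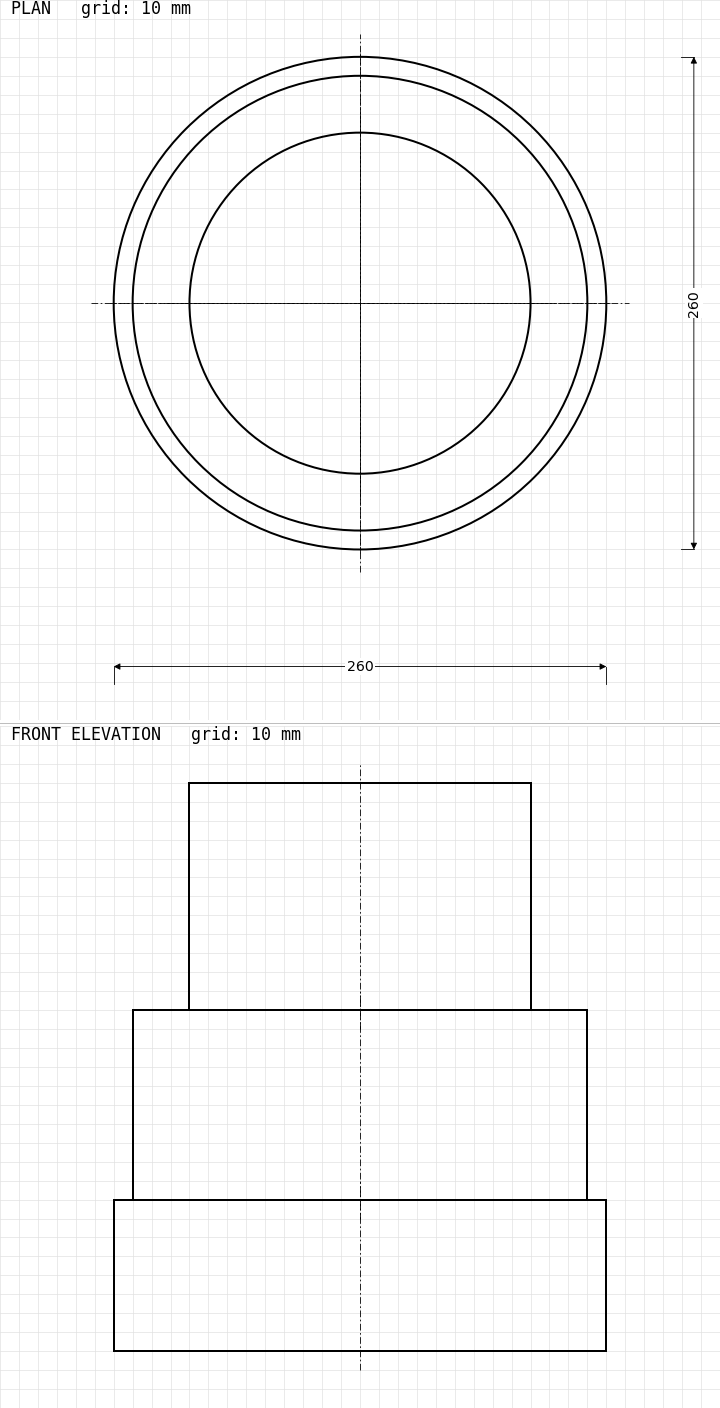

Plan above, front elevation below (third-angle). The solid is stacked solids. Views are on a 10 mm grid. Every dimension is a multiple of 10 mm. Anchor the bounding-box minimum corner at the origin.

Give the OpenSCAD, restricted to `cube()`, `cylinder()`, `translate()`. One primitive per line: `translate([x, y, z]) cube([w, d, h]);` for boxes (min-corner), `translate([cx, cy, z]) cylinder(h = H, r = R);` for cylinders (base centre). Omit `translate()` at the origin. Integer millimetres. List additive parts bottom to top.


translate([130, 130, 0]) cylinder(h = 80, r = 130);
translate([130, 130, 80]) cylinder(h = 100, r = 120);
translate([130, 130, 180]) cylinder(h = 120, r = 90);
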